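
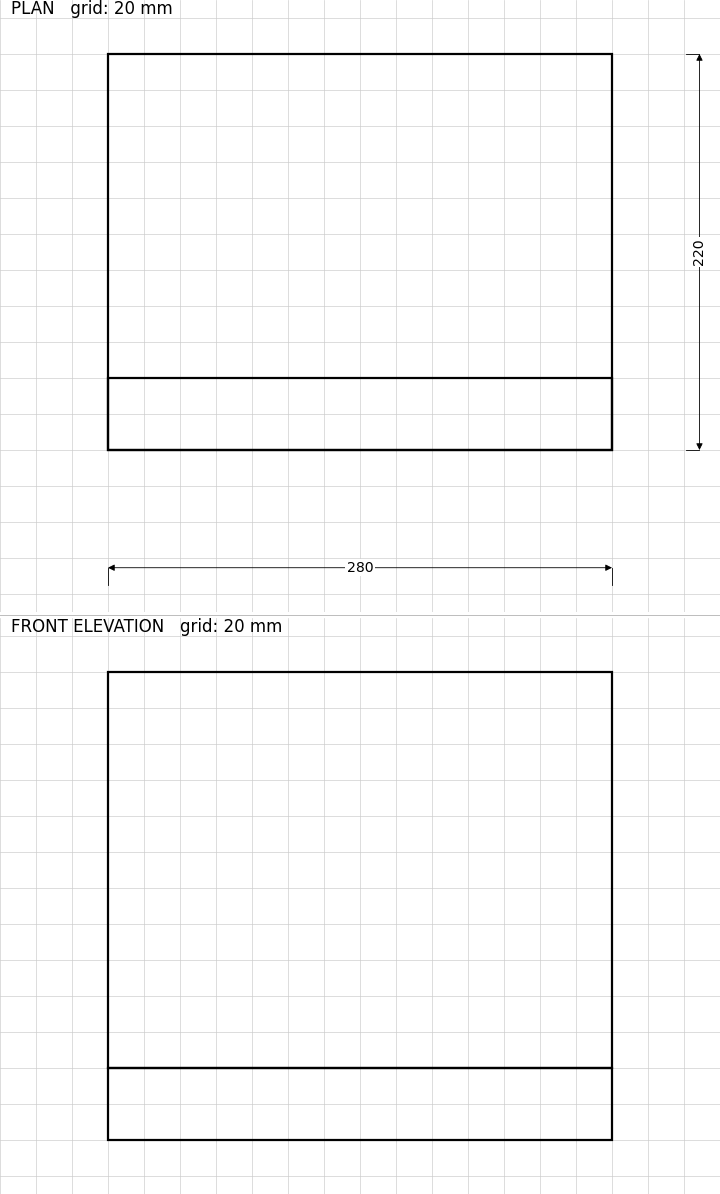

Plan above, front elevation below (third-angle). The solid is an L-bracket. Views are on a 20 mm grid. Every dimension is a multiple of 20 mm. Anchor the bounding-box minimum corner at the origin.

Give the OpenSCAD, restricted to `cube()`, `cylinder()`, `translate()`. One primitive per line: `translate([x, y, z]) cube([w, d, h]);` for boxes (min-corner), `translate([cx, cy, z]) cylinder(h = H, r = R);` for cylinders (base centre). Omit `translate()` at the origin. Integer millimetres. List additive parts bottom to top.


cube([280, 220, 40]);
translate([0, 0, 40]) cube([280, 40, 220]);


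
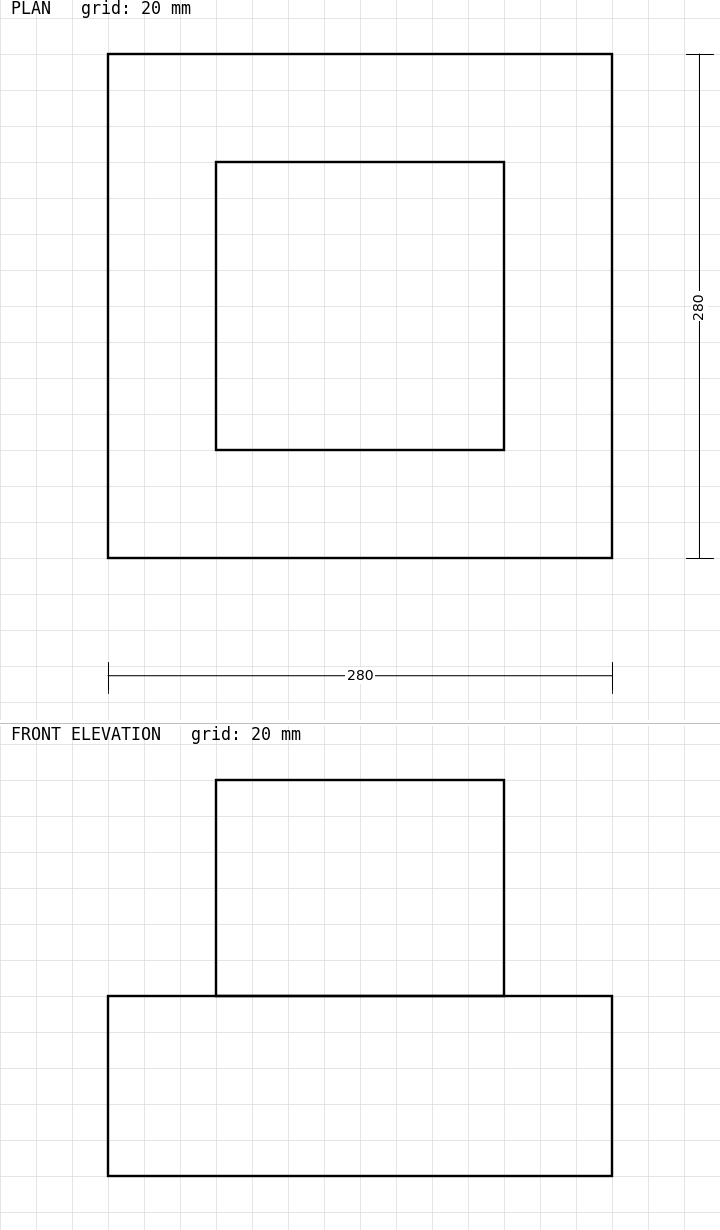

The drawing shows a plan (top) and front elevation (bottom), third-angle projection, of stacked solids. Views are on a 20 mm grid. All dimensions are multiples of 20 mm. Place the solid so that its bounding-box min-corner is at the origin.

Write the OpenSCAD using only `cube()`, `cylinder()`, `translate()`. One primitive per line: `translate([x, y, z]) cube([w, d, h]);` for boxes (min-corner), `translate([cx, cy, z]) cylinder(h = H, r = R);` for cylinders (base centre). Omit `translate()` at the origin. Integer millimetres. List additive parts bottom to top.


cube([280, 280, 100]);
translate([60, 60, 100]) cube([160, 160, 120]);


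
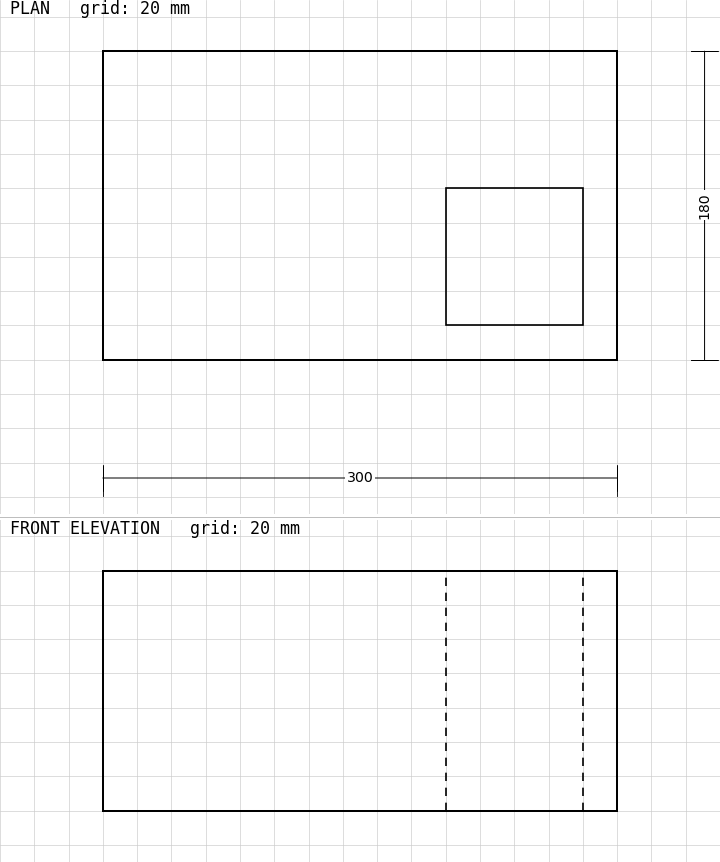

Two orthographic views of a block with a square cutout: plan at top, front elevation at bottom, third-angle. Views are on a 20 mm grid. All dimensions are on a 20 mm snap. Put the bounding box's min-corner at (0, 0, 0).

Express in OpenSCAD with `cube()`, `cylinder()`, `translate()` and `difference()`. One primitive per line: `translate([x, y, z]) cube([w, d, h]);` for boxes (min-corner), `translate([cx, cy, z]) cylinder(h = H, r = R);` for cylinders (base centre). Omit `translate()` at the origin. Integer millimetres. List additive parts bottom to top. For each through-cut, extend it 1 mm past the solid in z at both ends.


difference() {
  cube([300, 180, 140]);
  translate([200, 20, -1]) cube([80, 80, 142]);
}


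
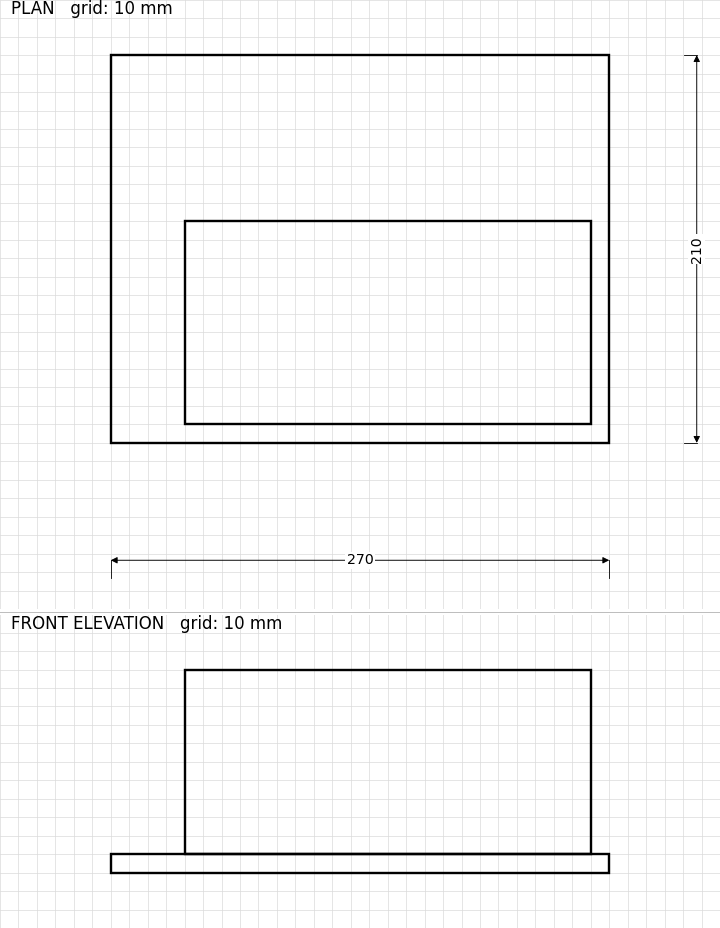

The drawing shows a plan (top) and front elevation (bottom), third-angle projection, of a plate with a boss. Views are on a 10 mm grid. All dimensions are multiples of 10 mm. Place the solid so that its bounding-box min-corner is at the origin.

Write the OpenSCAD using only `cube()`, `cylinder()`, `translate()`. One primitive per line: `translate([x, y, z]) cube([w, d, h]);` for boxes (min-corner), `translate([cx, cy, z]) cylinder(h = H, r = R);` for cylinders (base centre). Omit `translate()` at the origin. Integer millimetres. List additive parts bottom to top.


cube([270, 210, 10]);
translate([40, 10, 10]) cube([220, 110, 100]);


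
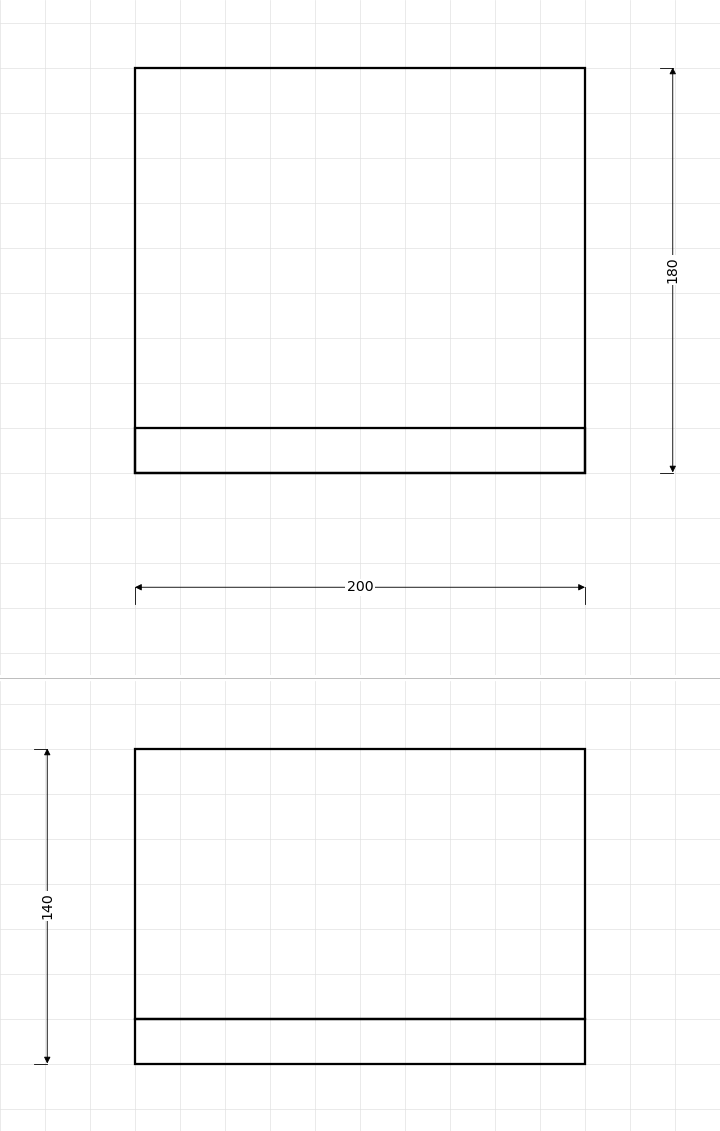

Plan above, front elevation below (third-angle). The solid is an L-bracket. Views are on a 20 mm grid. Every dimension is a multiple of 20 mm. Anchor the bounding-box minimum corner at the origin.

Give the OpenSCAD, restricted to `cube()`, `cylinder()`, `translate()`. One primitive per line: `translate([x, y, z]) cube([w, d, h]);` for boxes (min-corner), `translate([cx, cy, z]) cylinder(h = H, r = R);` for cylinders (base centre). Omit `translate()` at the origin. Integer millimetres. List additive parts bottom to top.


cube([200, 180, 20]);
translate([0, 0, 20]) cube([200, 20, 120]);


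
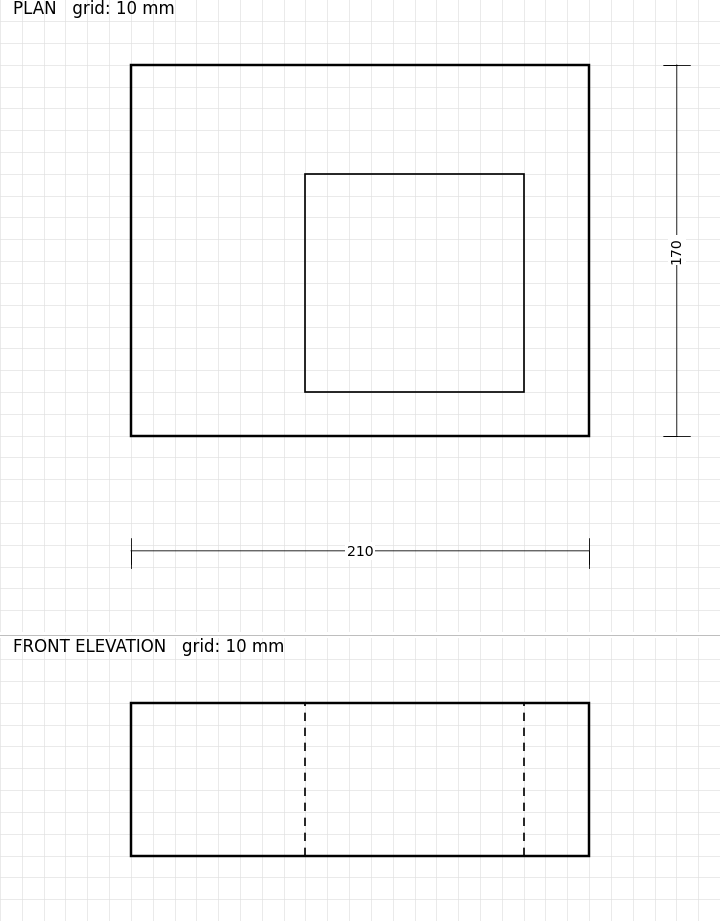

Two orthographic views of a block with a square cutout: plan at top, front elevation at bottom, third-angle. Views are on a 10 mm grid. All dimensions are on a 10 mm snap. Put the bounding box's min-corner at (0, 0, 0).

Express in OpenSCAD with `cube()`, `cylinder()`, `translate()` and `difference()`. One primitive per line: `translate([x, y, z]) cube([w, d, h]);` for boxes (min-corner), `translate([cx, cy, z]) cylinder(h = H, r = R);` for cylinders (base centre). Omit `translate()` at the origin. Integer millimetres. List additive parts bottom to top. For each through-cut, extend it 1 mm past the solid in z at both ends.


difference() {
  cube([210, 170, 70]);
  translate([80, 20, -1]) cube([100, 100, 72]);
}


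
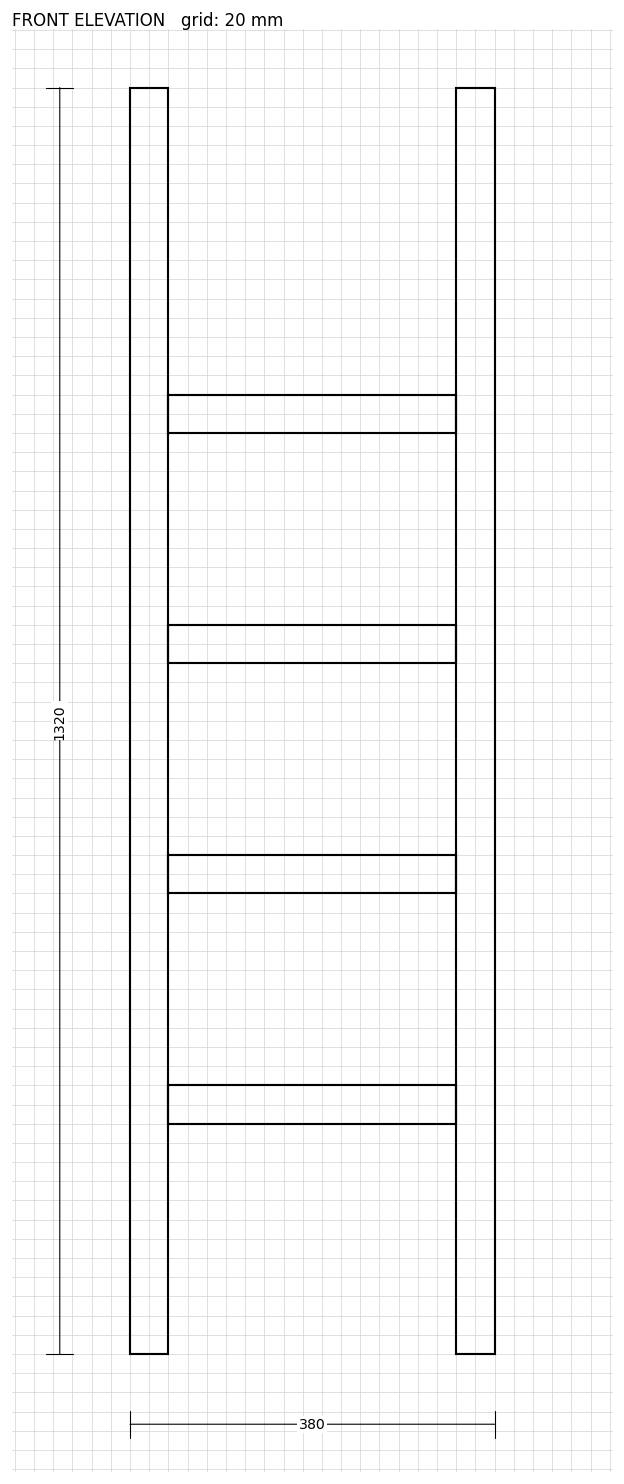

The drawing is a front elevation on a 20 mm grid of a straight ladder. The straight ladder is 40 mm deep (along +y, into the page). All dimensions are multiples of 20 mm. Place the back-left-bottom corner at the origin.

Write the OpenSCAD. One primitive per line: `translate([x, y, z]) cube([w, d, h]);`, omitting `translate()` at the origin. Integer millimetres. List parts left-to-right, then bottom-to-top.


cube([40, 40, 1320]);
translate([40, 0, 240]) cube([300, 40, 40]);
translate([40, 0, 480]) cube([300, 40, 40]);
translate([40, 0, 720]) cube([300, 40, 40]);
translate([40, 0, 960]) cube([300, 40, 40]);
translate([340, 0, 0]) cube([40, 40, 1320]);


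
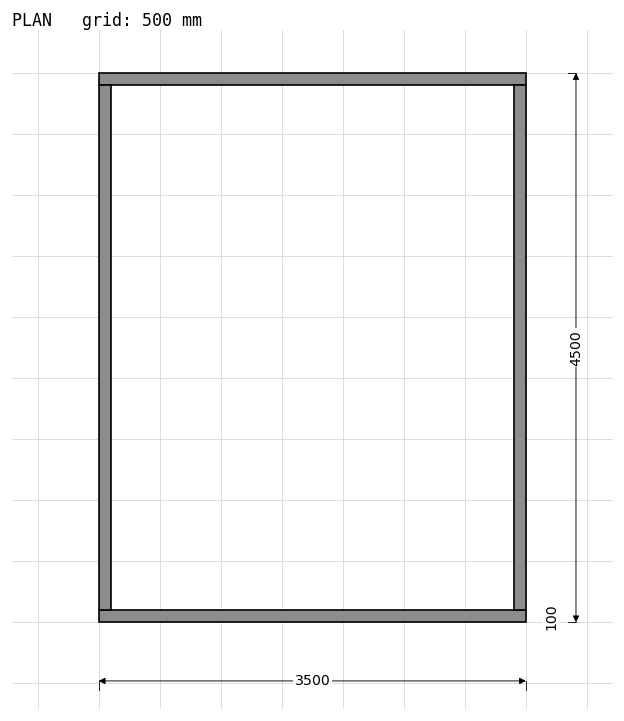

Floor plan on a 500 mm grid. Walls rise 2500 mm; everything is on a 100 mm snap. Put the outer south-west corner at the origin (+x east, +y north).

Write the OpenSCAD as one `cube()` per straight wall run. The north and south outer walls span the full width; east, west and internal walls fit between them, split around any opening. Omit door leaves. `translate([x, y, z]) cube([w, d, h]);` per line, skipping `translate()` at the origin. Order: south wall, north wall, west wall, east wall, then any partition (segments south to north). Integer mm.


cube([3500, 100, 2500]);
translate([0, 4400, 0]) cube([3500, 100, 2500]);
translate([0, 100, 0]) cube([100, 4300, 2500]);
translate([3400, 100, 0]) cube([100, 4300, 2500]);


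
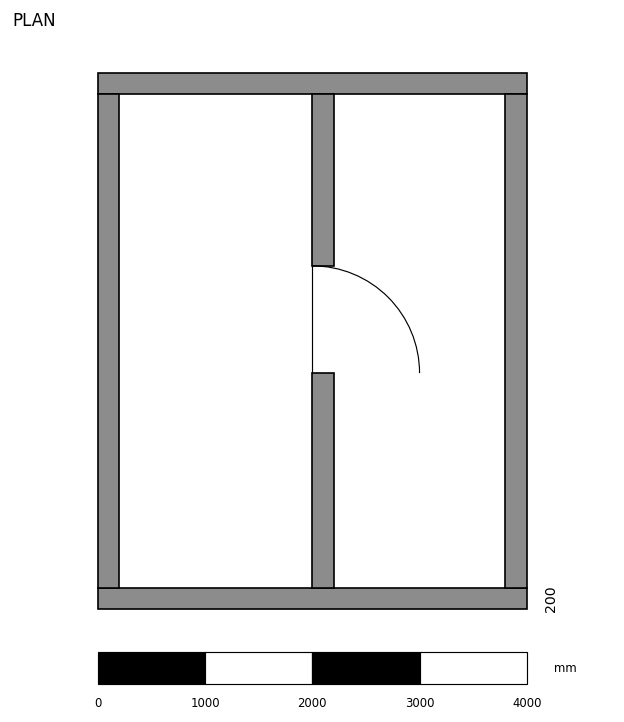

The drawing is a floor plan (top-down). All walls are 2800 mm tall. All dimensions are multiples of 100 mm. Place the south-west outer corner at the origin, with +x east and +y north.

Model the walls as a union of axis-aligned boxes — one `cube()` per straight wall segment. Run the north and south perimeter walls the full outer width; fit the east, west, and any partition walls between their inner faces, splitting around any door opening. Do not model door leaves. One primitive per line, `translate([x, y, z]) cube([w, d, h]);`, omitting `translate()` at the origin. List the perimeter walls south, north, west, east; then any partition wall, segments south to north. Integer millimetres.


cube([4000, 200, 2800]);
translate([0, 4800, 0]) cube([4000, 200, 2800]);
translate([0, 200, 0]) cube([200, 4600, 2800]);
translate([3800, 200, 0]) cube([200, 4600, 2800]);
translate([2000, 200, 0]) cube([200, 2000, 2800]);
translate([2000, 3200, 0]) cube([200, 1600, 2800]);


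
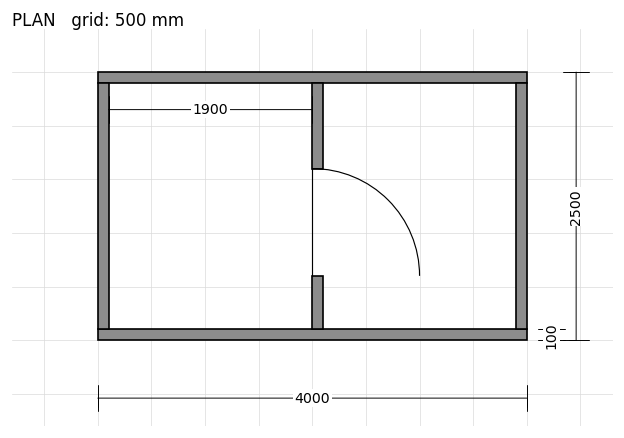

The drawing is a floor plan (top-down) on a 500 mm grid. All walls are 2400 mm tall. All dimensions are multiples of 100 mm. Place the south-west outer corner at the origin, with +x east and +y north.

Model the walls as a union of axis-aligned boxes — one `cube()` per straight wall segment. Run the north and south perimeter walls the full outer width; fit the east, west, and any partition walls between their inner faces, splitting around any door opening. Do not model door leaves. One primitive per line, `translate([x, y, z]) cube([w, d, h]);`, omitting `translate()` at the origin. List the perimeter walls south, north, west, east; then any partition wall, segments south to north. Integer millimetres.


cube([4000, 100, 2400]);
translate([0, 2400, 0]) cube([4000, 100, 2400]);
translate([0, 100, 0]) cube([100, 2300, 2400]);
translate([3900, 100, 0]) cube([100, 2300, 2400]);
translate([2000, 100, 0]) cube([100, 500, 2400]);
translate([2000, 1600, 0]) cube([100, 800, 2400]);


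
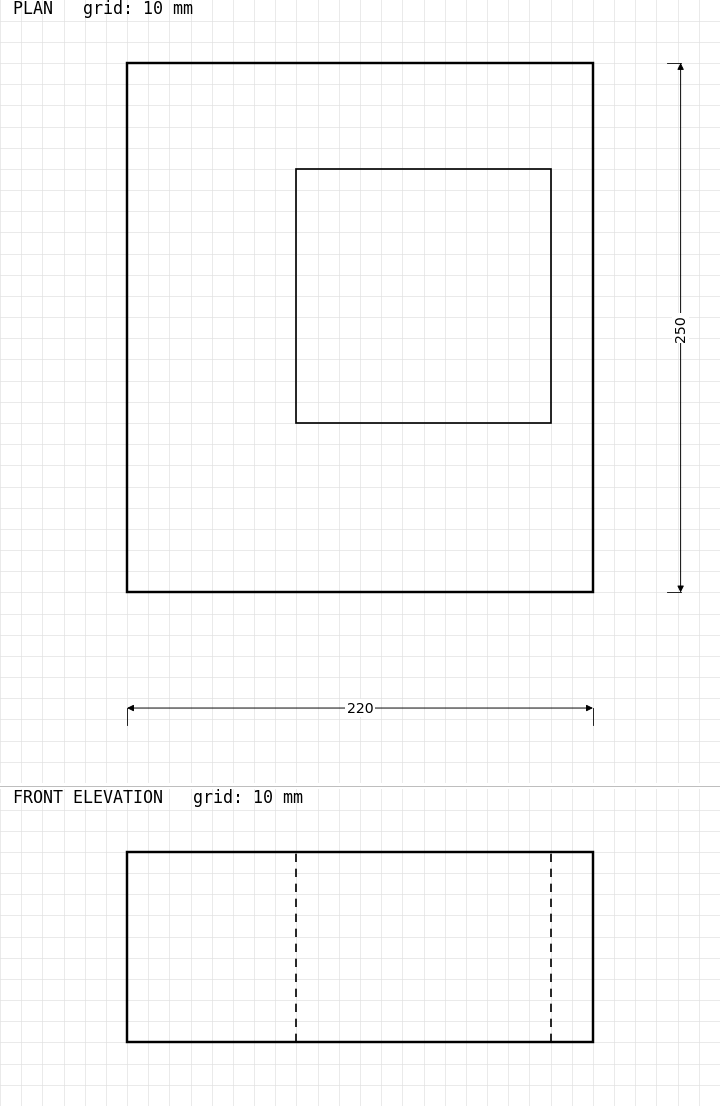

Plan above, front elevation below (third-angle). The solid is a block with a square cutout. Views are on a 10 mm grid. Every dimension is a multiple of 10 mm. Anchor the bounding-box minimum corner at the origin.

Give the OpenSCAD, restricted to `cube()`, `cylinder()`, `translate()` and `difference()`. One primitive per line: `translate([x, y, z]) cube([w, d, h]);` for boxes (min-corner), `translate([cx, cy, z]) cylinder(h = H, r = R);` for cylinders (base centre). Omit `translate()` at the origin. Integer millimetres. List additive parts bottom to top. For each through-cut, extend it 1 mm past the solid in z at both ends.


difference() {
  cube([220, 250, 90]);
  translate([80, 80, -1]) cube([120, 120, 92]);
}


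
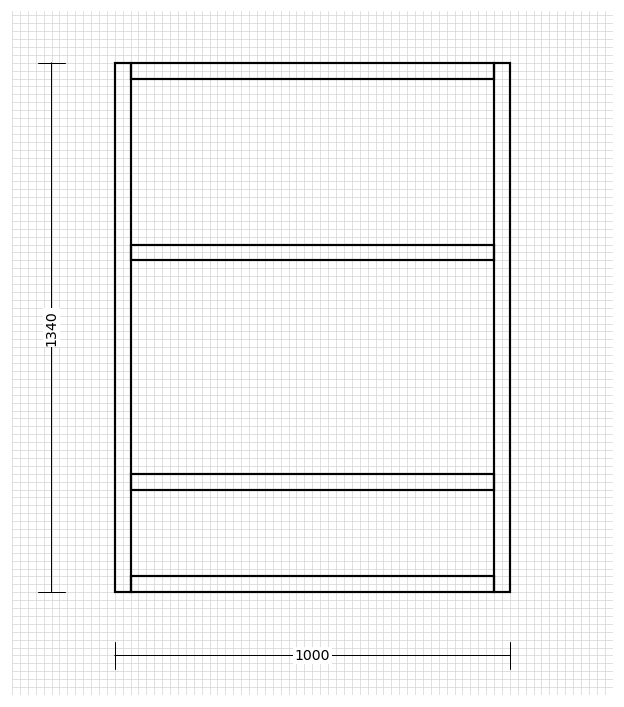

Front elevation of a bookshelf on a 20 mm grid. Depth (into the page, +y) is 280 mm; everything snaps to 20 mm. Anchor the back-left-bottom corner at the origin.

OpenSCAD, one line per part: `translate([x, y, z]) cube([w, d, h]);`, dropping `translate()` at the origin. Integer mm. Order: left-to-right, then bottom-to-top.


cube([40, 280, 1340]);
translate([40, 0, 0]) cube([920, 280, 40]);
translate([40, 0, 260]) cube([920, 280, 40]);
translate([40, 0, 840]) cube([920, 280, 40]);
translate([40, 0, 1300]) cube([920, 280, 40]);
translate([960, 0, 0]) cube([40, 280, 1340]);


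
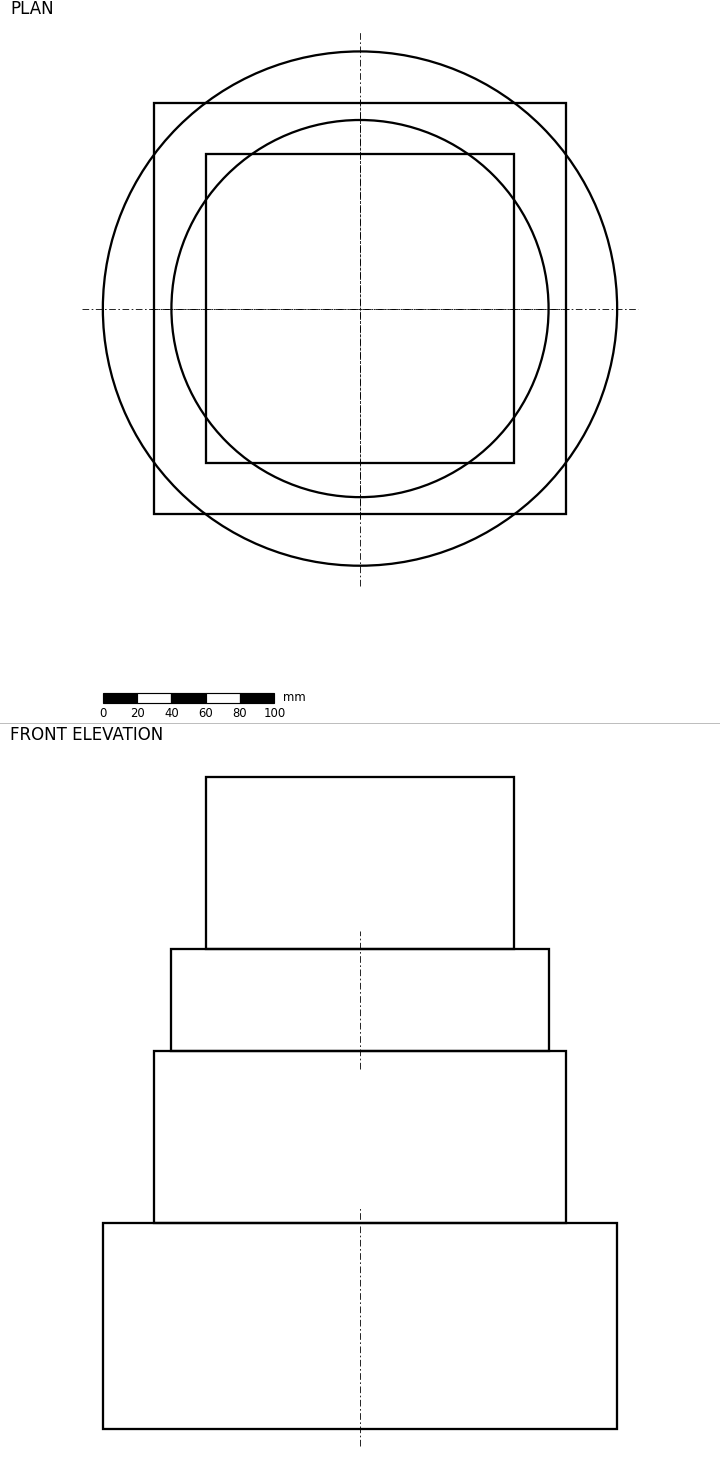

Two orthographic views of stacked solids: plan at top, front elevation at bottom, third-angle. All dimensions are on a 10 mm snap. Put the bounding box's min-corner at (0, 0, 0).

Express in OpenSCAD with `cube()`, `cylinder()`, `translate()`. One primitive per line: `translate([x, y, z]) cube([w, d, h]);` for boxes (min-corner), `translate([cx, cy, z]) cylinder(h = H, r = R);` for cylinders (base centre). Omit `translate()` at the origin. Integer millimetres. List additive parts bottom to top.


translate([150, 150, 0]) cylinder(h = 120, r = 150);
translate([30, 30, 120]) cube([240, 240, 100]);
translate([150, 150, 220]) cylinder(h = 60, r = 110);
translate([60, 60, 280]) cube([180, 180, 100]);


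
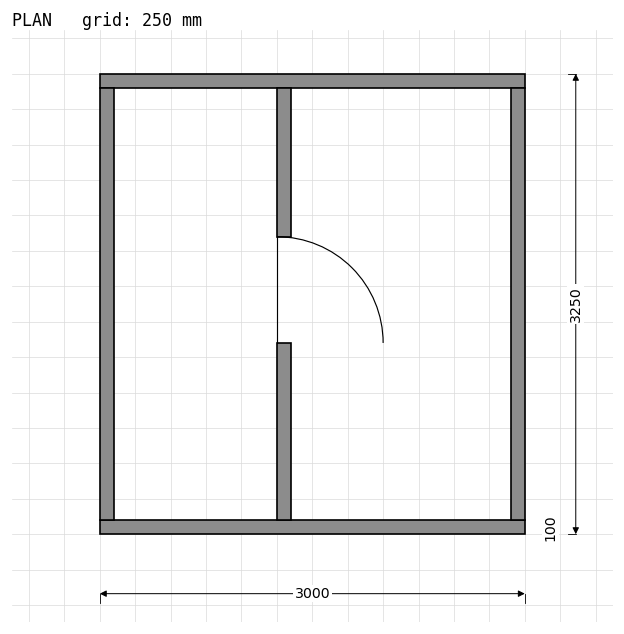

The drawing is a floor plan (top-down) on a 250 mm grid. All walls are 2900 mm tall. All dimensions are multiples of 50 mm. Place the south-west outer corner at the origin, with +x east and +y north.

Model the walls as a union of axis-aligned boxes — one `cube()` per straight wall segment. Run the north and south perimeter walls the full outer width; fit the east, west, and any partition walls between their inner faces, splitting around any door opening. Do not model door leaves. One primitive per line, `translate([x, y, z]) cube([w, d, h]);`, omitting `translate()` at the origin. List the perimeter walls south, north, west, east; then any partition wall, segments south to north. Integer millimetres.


cube([3000, 100, 2900]);
translate([0, 3150, 0]) cube([3000, 100, 2900]);
translate([0, 100, 0]) cube([100, 3050, 2900]);
translate([2900, 100, 0]) cube([100, 3050, 2900]);
translate([1250, 100, 0]) cube([100, 1250, 2900]);
translate([1250, 2100, 0]) cube([100, 1050, 2900]);


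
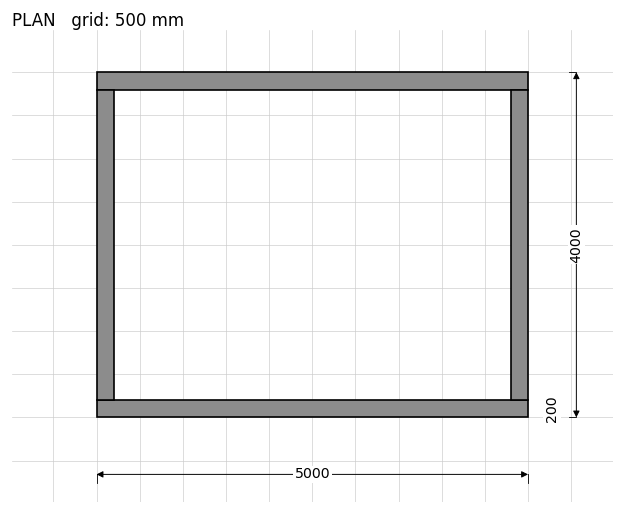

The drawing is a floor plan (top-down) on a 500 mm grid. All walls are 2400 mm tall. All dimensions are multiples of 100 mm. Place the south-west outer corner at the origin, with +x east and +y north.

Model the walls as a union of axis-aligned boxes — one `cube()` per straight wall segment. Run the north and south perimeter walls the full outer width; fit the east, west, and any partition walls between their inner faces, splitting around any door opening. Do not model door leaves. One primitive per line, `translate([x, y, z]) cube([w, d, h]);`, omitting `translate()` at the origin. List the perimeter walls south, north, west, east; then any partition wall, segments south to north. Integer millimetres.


cube([5000, 200, 2400]);
translate([0, 3800, 0]) cube([5000, 200, 2400]);
translate([0, 200, 0]) cube([200, 3600, 2400]);
translate([4800, 200, 0]) cube([200, 3600, 2400]);


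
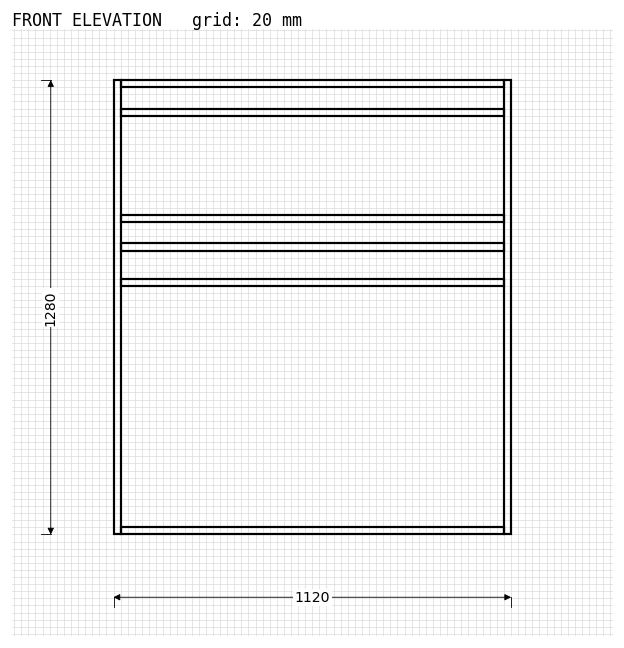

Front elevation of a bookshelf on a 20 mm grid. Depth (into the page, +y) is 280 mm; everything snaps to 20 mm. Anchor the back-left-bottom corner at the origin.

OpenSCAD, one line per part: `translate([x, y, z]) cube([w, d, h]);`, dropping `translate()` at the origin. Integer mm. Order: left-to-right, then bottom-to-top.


cube([20, 280, 1280]);
translate([20, 0, 0]) cube([1080, 280, 20]);
translate([20, 0, 700]) cube([1080, 280, 20]);
translate([20, 0, 800]) cube([1080, 280, 20]);
translate([20, 0, 880]) cube([1080, 280, 20]);
translate([20, 0, 1180]) cube([1080, 280, 20]);
translate([20, 0, 1260]) cube([1080, 280, 20]);
translate([1100, 0, 0]) cube([20, 280, 1280]);


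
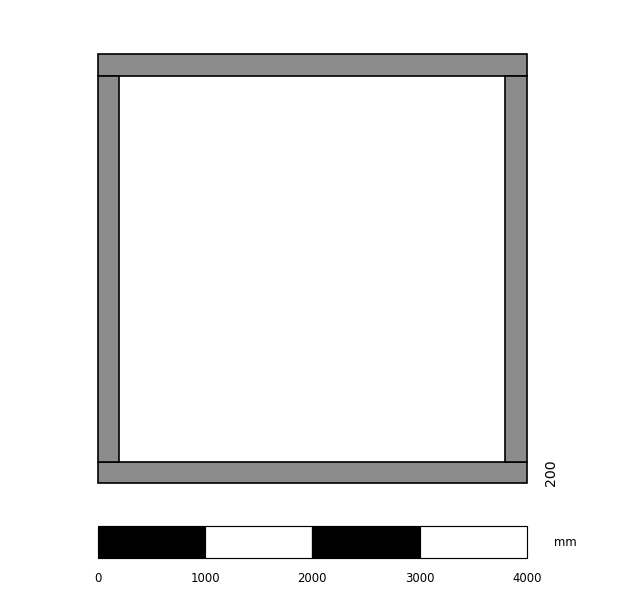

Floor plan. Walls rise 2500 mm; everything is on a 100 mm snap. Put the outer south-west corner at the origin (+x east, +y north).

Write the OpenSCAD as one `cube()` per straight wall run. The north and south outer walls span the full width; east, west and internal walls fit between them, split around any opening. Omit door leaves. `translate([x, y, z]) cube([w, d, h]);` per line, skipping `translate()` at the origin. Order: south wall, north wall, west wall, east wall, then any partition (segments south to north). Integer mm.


cube([4000, 200, 2500]);
translate([0, 3800, 0]) cube([4000, 200, 2500]);
translate([0, 200, 0]) cube([200, 3600, 2500]);
translate([3800, 200, 0]) cube([200, 3600, 2500]);


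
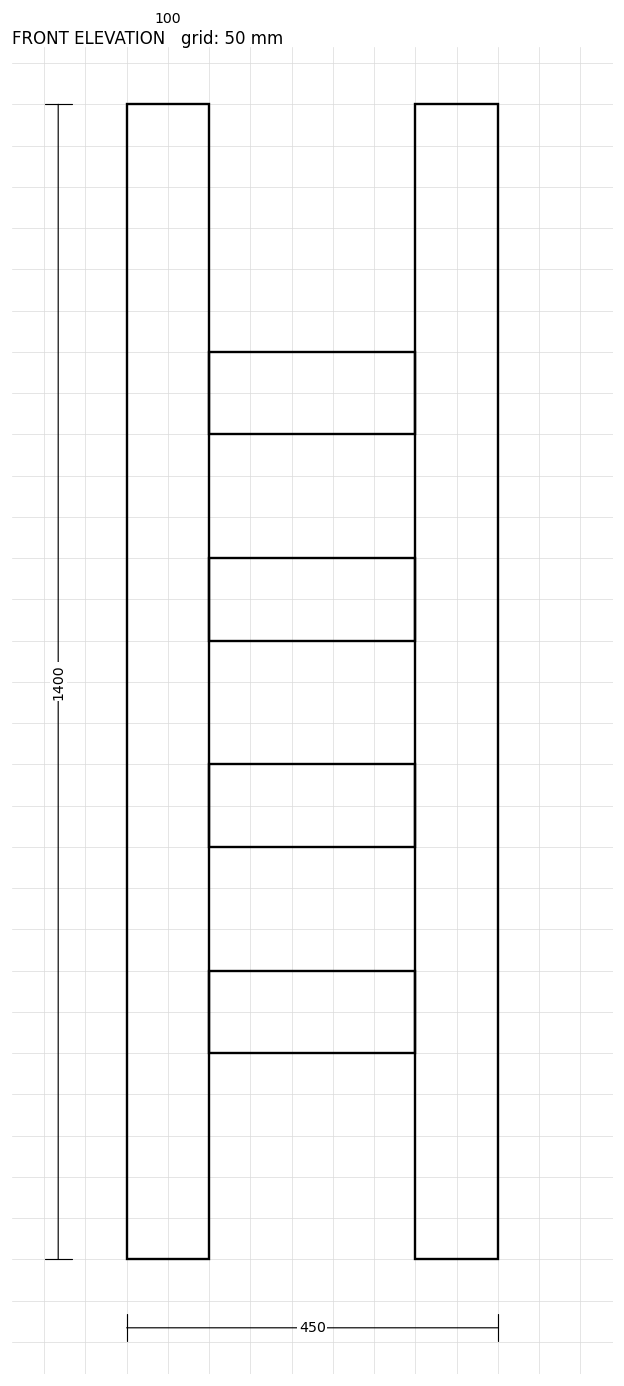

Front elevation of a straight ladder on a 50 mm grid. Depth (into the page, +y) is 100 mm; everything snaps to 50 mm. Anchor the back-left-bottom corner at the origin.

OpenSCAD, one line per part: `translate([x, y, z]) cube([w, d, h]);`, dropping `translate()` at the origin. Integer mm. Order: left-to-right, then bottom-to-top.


cube([100, 100, 1400]);
translate([100, 0, 250]) cube([250, 100, 100]);
translate([100, 0, 500]) cube([250, 100, 100]);
translate([100, 0, 750]) cube([250, 100, 100]);
translate([100, 0, 1000]) cube([250, 100, 100]);
translate([350, 0, 0]) cube([100, 100, 1400]);


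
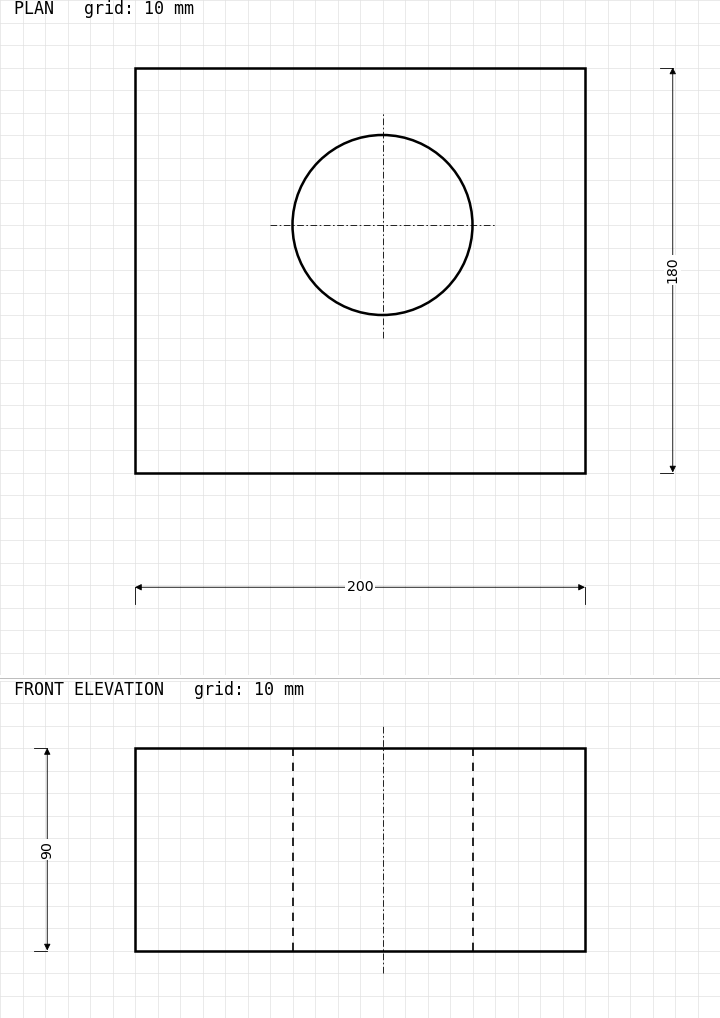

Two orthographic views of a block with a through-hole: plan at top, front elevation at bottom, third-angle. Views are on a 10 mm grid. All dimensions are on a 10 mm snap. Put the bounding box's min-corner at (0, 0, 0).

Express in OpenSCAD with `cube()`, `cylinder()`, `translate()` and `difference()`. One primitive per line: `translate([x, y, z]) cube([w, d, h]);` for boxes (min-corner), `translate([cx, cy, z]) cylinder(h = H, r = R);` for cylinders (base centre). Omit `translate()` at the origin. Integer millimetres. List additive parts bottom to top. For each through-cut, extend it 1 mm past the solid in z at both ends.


difference() {
  cube([200, 180, 90]);
  translate([110, 110, -1]) cylinder(h = 92, r = 40);
}


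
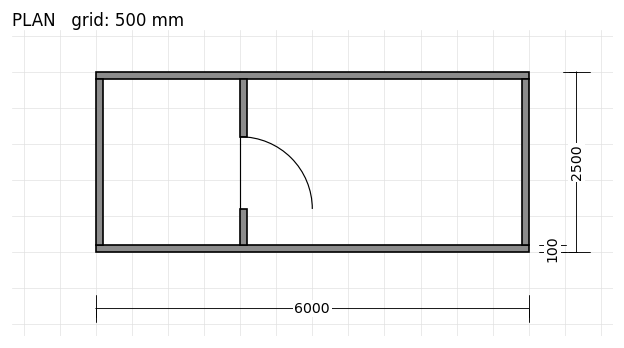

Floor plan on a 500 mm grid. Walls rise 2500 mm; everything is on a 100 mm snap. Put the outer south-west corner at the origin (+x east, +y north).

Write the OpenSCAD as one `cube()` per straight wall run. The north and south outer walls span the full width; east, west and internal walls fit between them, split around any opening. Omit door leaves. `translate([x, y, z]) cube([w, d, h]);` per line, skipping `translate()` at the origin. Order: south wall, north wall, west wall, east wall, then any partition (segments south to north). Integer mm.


cube([6000, 100, 2500]);
translate([0, 2400, 0]) cube([6000, 100, 2500]);
translate([0, 100, 0]) cube([100, 2300, 2500]);
translate([5900, 100, 0]) cube([100, 2300, 2500]);
translate([2000, 100, 0]) cube([100, 500, 2500]);
translate([2000, 1600, 0]) cube([100, 800, 2500]);


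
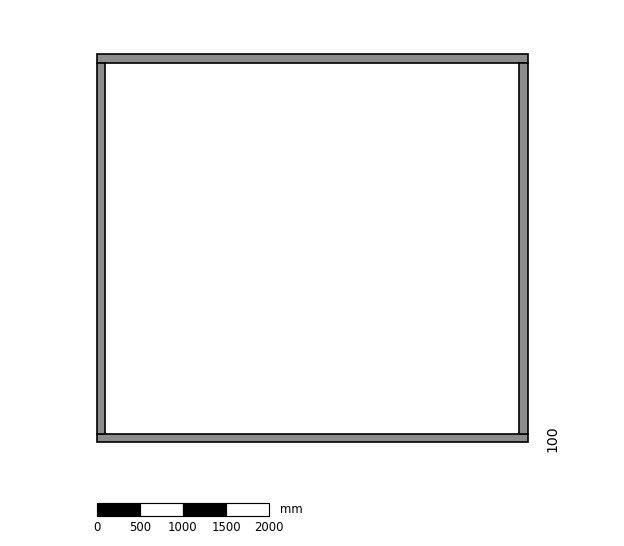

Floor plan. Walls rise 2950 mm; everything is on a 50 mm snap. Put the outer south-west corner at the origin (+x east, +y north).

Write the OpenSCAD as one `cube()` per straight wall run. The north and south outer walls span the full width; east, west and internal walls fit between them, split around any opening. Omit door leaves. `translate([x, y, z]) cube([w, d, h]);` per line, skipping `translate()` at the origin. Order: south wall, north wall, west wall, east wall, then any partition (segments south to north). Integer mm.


cube([5000, 100, 2950]);
translate([0, 4400, 0]) cube([5000, 100, 2950]);
translate([0, 100, 0]) cube([100, 4300, 2950]);
translate([4900, 100, 0]) cube([100, 4300, 2950]);


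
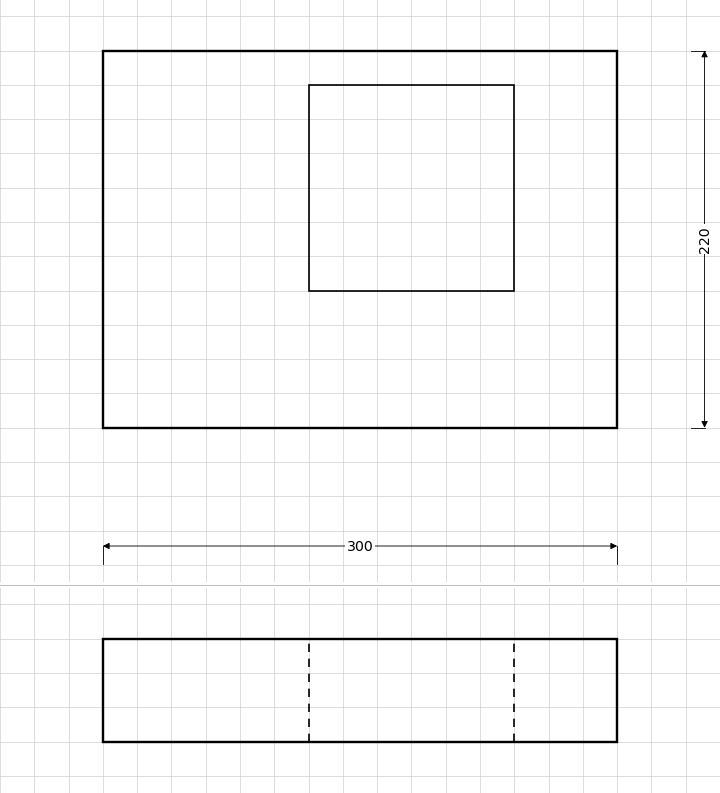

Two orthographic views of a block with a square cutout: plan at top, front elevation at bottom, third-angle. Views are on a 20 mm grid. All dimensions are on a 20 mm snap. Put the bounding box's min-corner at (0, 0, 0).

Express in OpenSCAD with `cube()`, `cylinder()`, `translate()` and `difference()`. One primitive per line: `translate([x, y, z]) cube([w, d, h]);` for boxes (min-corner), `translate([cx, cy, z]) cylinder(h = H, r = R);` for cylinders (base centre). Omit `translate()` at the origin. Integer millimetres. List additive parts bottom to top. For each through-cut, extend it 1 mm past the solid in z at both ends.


difference() {
  cube([300, 220, 60]);
  translate([120, 80, -1]) cube([120, 120, 62]);
}


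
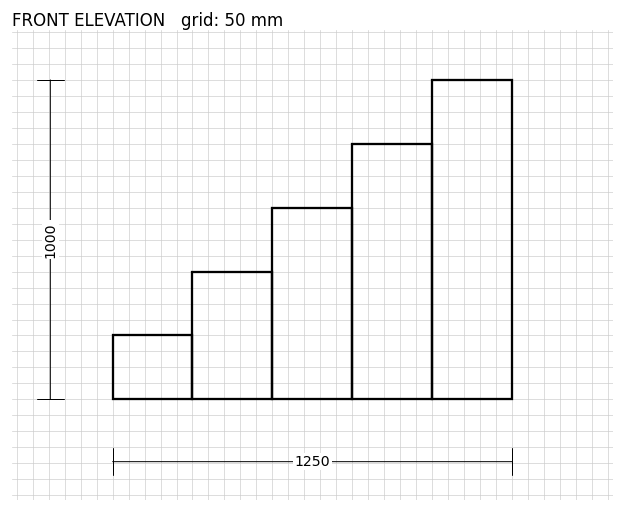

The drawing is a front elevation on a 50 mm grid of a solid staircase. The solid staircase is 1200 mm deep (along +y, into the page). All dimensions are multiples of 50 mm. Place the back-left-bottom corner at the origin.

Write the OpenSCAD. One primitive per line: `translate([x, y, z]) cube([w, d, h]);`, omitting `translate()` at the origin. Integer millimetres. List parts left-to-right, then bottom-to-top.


cube([250, 1200, 200]);
translate([250, 0, 0]) cube([250, 1200, 400]);
translate([500, 0, 0]) cube([250, 1200, 600]);
translate([750, 0, 0]) cube([250, 1200, 800]);
translate([1000, 0, 0]) cube([250, 1200, 1000]);


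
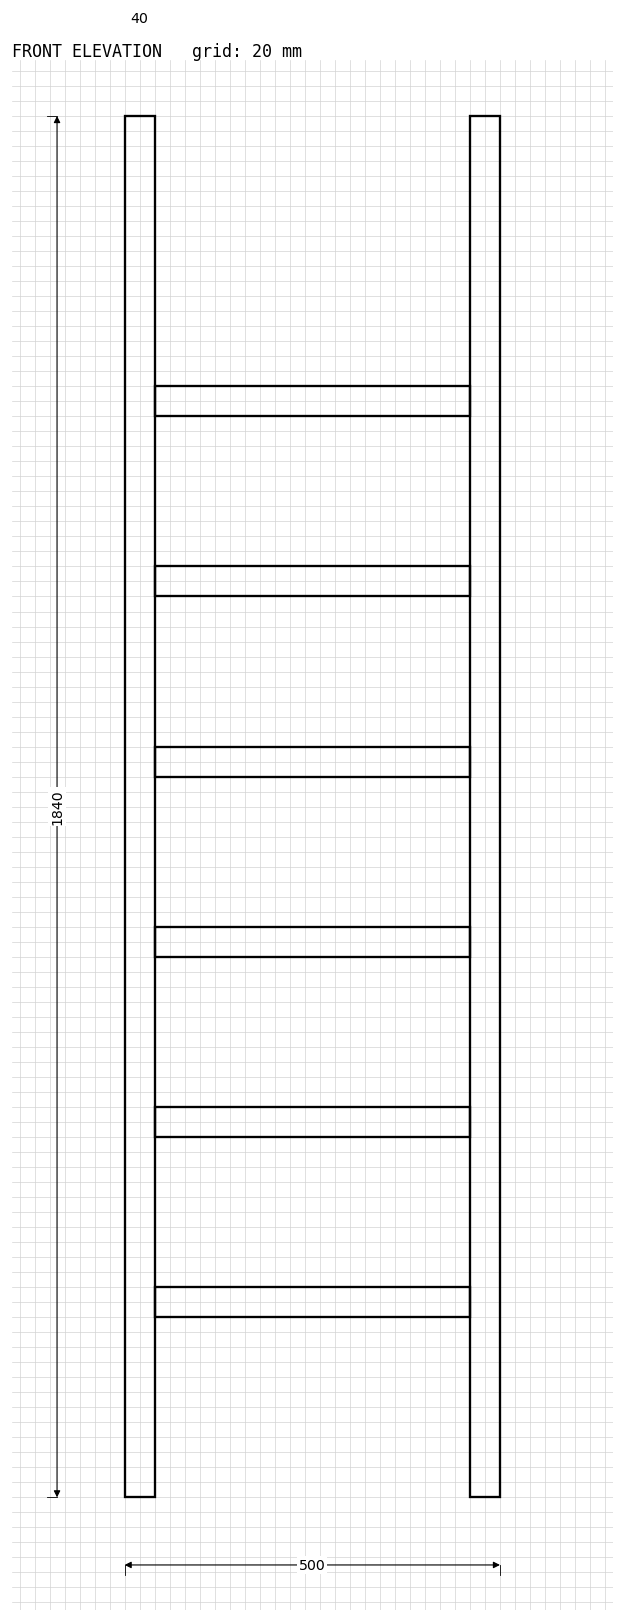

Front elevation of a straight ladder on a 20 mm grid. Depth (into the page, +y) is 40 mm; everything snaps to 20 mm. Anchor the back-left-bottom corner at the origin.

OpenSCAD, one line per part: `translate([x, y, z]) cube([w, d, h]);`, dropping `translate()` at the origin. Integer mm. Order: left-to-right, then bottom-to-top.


cube([40, 40, 1840]);
translate([40, 0, 240]) cube([420, 40, 40]);
translate([40, 0, 480]) cube([420, 40, 40]);
translate([40, 0, 720]) cube([420, 40, 40]);
translate([40, 0, 960]) cube([420, 40, 40]);
translate([40, 0, 1200]) cube([420, 40, 40]);
translate([40, 0, 1440]) cube([420, 40, 40]);
translate([460, 0, 0]) cube([40, 40, 1840]);


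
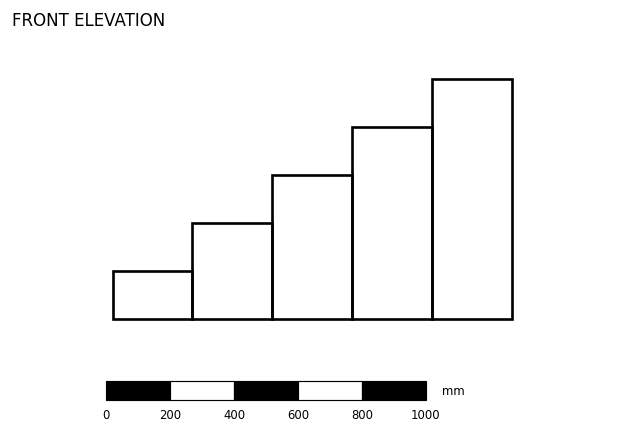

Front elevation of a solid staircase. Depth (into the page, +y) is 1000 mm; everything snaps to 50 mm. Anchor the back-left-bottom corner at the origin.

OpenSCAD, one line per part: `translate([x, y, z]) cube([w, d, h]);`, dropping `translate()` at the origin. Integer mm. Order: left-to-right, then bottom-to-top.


cube([250, 1000, 150]);
translate([250, 0, 0]) cube([250, 1000, 300]);
translate([500, 0, 0]) cube([250, 1000, 450]);
translate([750, 0, 0]) cube([250, 1000, 600]);
translate([1000, 0, 0]) cube([250, 1000, 750]);


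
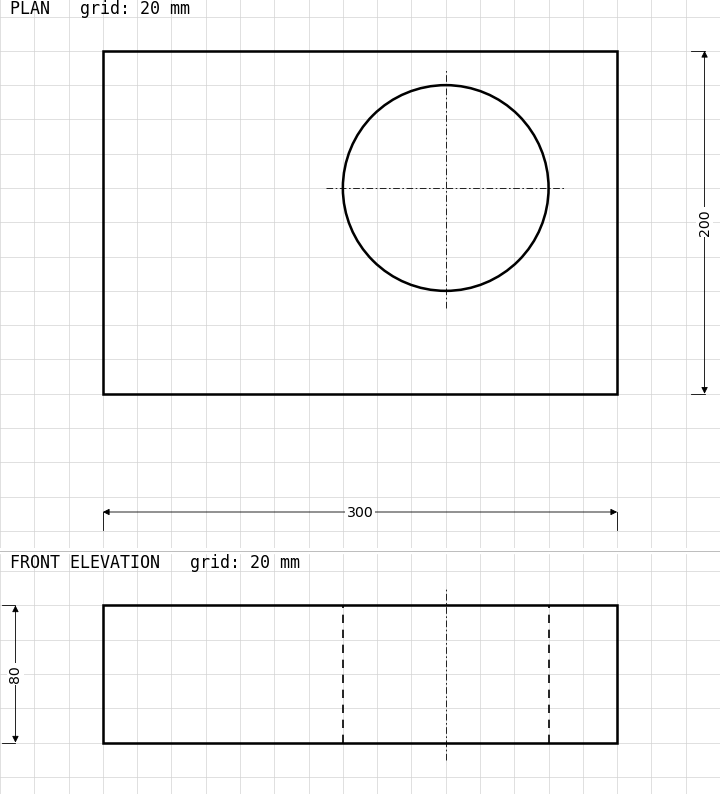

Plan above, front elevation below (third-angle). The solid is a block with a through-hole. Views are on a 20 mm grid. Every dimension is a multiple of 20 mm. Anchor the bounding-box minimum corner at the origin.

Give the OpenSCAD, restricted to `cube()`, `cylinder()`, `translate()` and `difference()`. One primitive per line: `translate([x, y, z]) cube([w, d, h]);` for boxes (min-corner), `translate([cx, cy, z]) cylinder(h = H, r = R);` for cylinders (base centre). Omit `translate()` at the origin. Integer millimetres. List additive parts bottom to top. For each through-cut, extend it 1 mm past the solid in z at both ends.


difference() {
  cube([300, 200, 80]);
  translate([200, 120, -1]) cylinder(h = 82, r = 60);
}


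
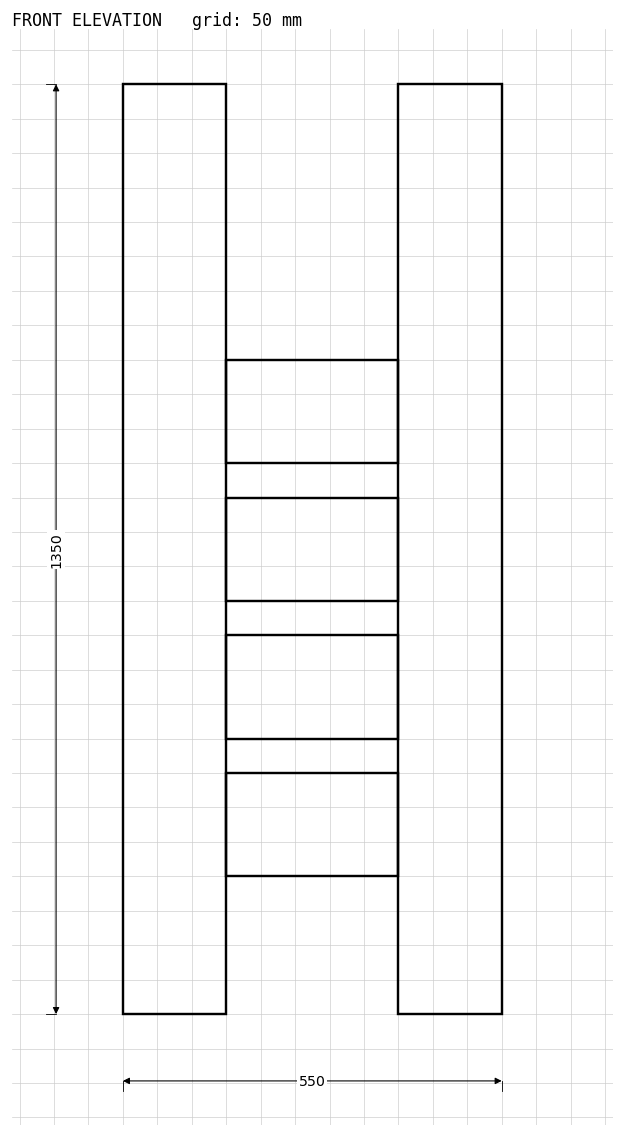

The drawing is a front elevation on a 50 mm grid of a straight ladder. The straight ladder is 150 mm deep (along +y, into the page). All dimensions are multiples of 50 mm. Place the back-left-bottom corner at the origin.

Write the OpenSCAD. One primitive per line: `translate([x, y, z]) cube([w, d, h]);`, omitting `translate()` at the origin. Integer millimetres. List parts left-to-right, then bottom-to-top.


cube([150, 150, 1350]);
translate([150, 0, 200]) cube([250, 150, 150]);
translate([150, 0, 400]) cube([250, 150, 150]);
translate([150, 0, 600]) cube([250, 150, 150]);
translate([150, 0, 800]) cube([250, 150, 150]);
translate([400, 0, 0]) cube([150, 150, 1350]);


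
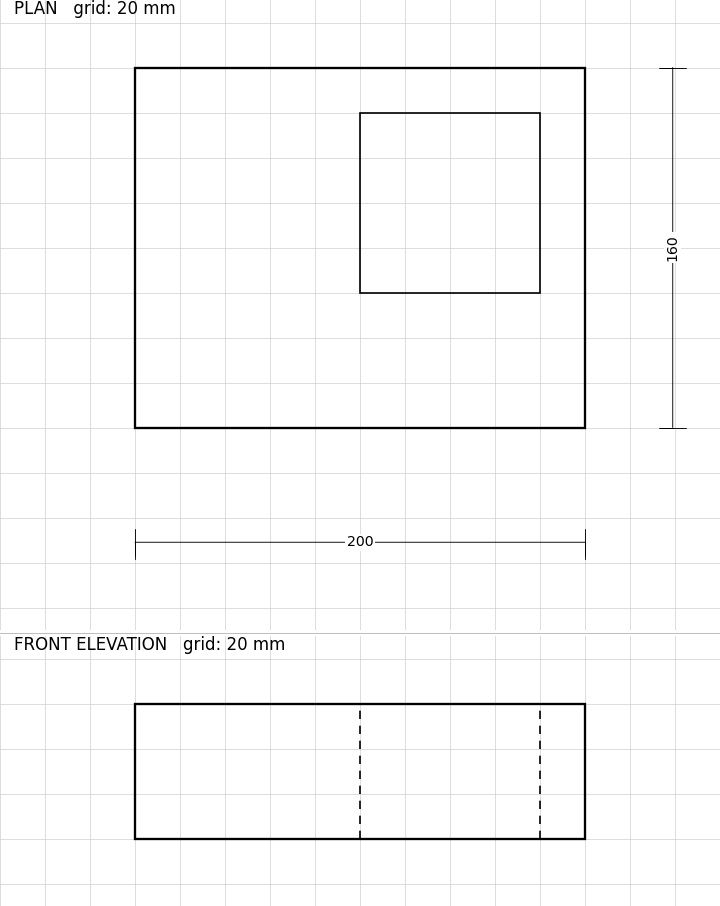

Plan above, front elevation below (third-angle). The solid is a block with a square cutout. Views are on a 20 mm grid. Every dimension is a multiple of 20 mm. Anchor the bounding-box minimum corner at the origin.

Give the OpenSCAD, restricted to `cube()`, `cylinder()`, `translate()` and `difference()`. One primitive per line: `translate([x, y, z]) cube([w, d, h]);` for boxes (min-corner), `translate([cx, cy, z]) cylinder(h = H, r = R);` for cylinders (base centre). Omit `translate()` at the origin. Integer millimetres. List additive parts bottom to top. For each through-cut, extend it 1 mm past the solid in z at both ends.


difference() {
  cube([200, 160, 60]);
  translate([100, 60, -1]) cube([80, 80, 62]);
}


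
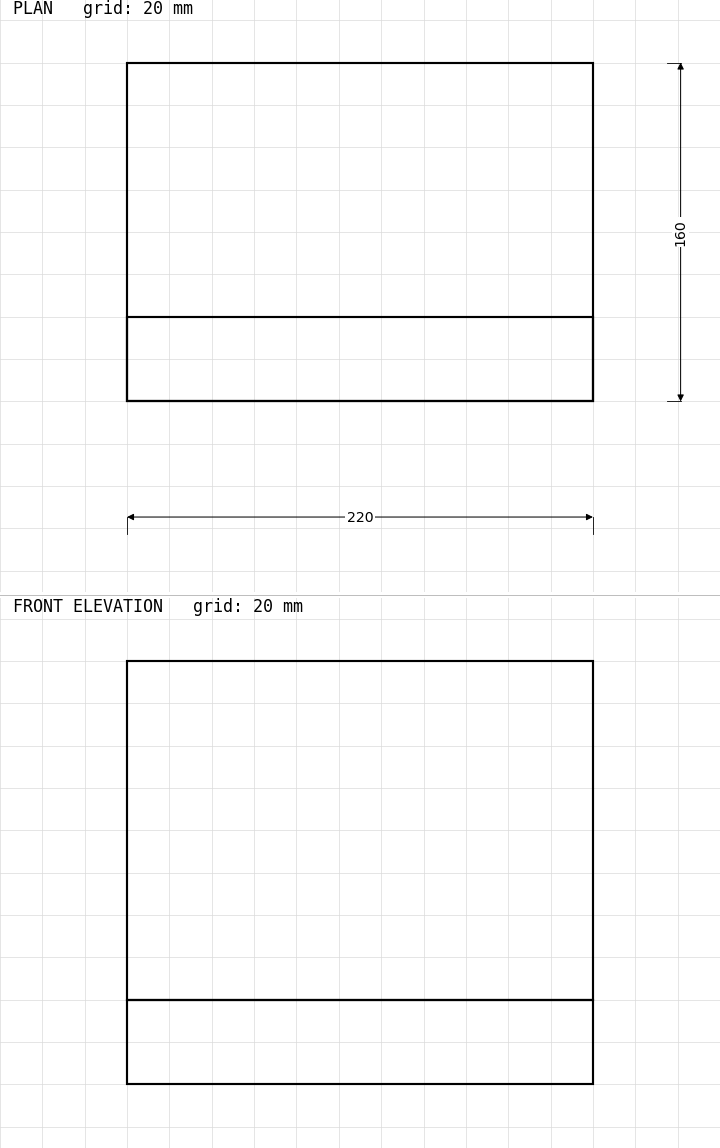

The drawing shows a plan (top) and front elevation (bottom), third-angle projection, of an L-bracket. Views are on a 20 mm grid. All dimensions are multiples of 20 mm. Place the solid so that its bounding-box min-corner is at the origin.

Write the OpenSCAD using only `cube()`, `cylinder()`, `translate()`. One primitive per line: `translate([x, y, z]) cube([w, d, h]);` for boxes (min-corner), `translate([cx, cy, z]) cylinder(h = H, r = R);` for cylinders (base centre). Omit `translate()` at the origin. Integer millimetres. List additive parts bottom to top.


cube([220, 160, 40]);
translate([0, 0, 40]) cube([220, 40, 160]);


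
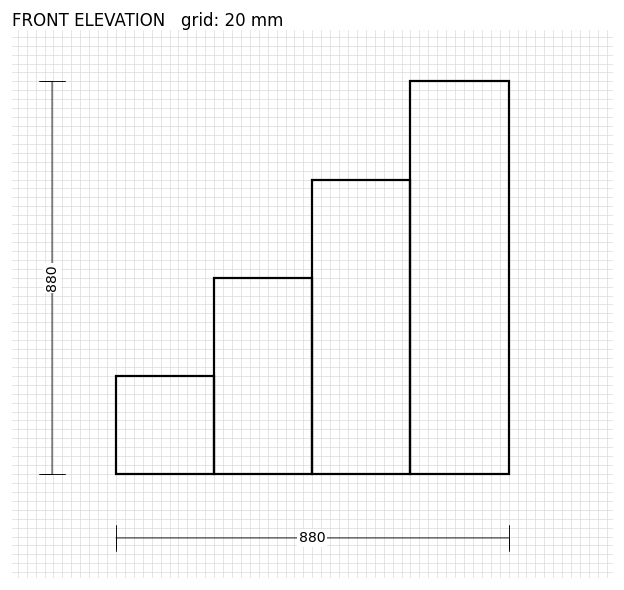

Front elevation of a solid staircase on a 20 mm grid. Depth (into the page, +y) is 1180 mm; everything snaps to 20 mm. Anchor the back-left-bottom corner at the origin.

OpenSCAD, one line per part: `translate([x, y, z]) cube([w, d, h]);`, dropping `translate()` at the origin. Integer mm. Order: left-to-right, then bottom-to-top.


cube([220, 1180, 220]);
translate([220, 0, 0]) cube([220, 1180, 440]);
translate([440, 0, 0]) cube([220, 1180, 660]);
translate([660, 0, 0]) cube([220, 1180, 880]);


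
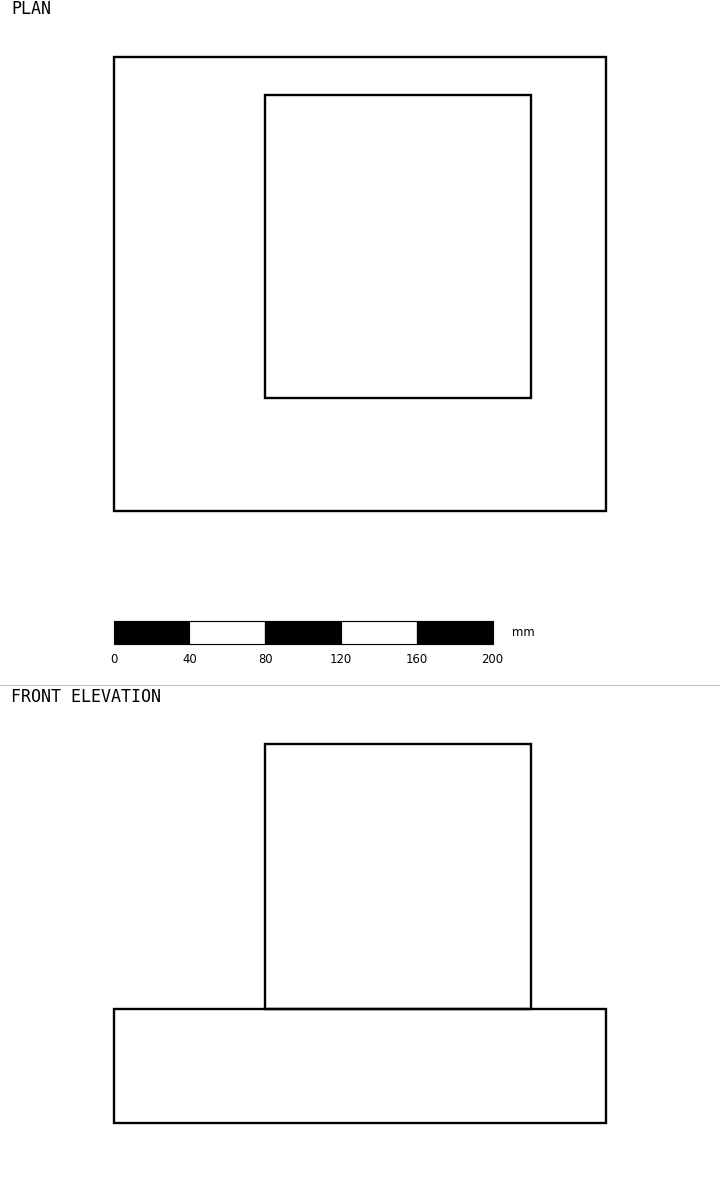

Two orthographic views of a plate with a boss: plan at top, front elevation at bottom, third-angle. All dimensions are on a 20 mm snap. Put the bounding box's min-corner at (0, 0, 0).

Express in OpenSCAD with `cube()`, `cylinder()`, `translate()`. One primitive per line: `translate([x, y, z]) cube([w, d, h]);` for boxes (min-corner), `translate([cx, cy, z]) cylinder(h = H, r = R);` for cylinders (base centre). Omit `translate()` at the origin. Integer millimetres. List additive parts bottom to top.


cube([260, 240, 60]);
translate([80, 60, 60]) cube([140, 160, 140]);


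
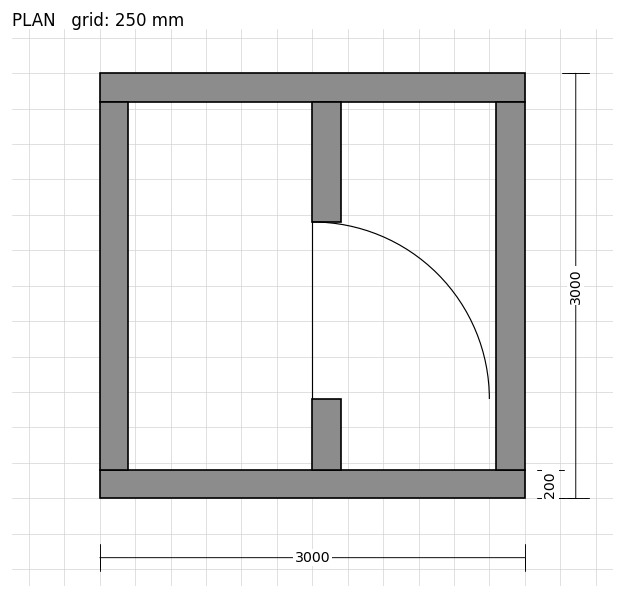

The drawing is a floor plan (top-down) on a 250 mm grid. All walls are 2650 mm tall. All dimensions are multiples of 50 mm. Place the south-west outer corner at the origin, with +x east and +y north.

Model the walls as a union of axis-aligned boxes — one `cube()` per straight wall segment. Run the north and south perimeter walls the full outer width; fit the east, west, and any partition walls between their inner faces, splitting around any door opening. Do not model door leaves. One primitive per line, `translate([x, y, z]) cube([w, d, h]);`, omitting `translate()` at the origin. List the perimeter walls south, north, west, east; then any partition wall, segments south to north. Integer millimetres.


cube([3000, 200, 2650]);
translate([0, 2800, 0]) cube([3000, 200, 2650]);
translate([0, 200, 0]) cube([200, 2600, 2650]);
translate([2800, 200, 0]) cube([200, 2600, 2650]);
translate([1500, 200, 0]) cube([200, 500, 2650]);
translate([1500, 1950, 0]) cube([200, 850, 2650]);


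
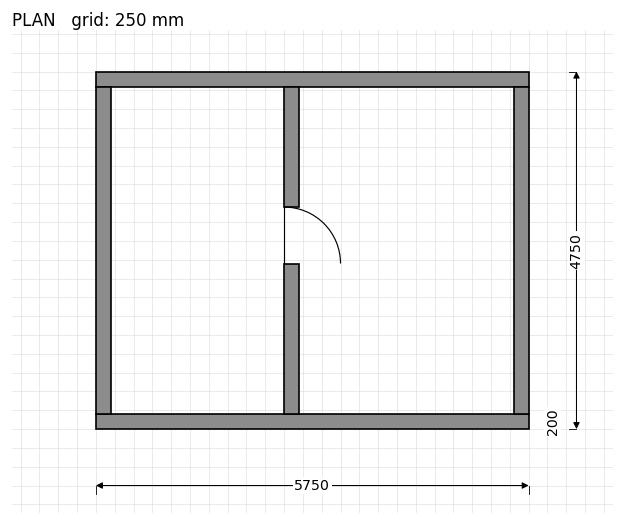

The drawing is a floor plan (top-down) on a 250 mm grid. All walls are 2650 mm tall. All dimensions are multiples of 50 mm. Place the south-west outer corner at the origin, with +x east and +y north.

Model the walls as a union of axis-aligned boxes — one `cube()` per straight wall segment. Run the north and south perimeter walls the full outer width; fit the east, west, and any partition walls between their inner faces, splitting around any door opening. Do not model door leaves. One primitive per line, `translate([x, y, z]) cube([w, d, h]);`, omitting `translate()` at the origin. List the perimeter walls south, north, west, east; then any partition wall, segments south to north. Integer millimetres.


cube([5750, 200, 2650]);
translate([0, 4550, 0]) cube([5750, 200, 2650]);
translate([0, 200, 0]) cube([200, 4350, 2650]);
translate([5550, 200, 0]) cube([200, 4350, 2650]);
translate([2500, 200, 0]) cube([200, 2000, 2650]);
translate([2500, 2950, 0]) cube([200, 1600, 2650]);


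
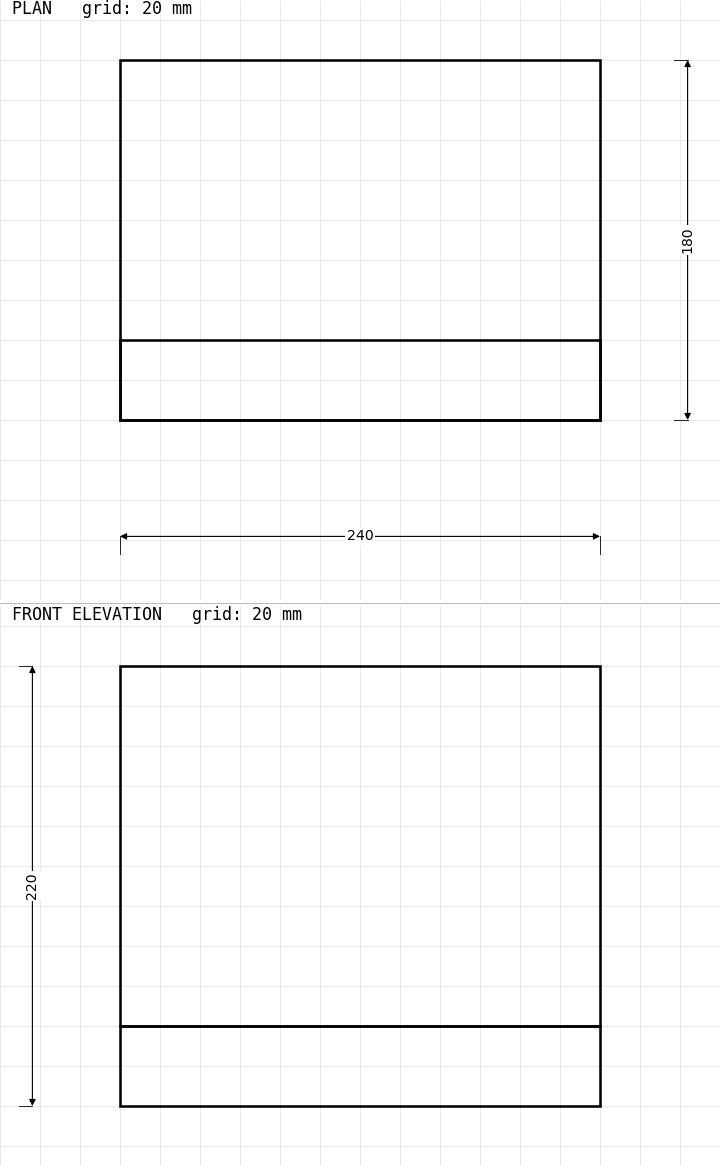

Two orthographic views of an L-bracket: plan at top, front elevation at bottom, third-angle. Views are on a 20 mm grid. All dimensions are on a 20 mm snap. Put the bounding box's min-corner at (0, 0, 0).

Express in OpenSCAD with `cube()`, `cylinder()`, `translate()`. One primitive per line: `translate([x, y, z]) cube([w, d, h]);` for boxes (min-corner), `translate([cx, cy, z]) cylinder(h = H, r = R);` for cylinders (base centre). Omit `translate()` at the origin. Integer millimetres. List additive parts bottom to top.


cube([240, 180, 40]);
translate([0, 0, 40]) cube([240, 40, 180]);


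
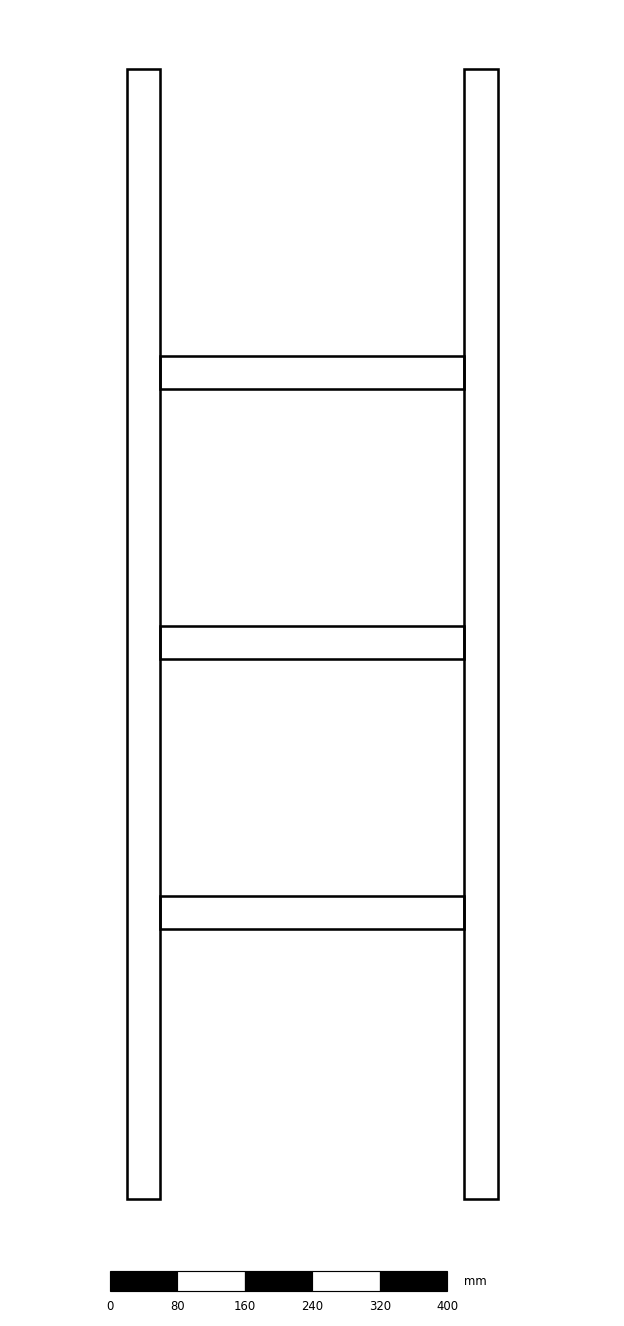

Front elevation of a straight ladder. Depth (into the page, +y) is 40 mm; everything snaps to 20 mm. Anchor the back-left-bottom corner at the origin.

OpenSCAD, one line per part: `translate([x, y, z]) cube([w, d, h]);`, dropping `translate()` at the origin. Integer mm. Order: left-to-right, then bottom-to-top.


cube([40, 40, 1340]);
translate([40, 0, 320]) cube([360, 40, 40]);
translate([40, 0, 640]) cube([360, 40, 40]);
translate([40, 0, 960]) cube([360, 40, 40]);
translate([400, 0, 0]) cube([40, 40, 1340]);


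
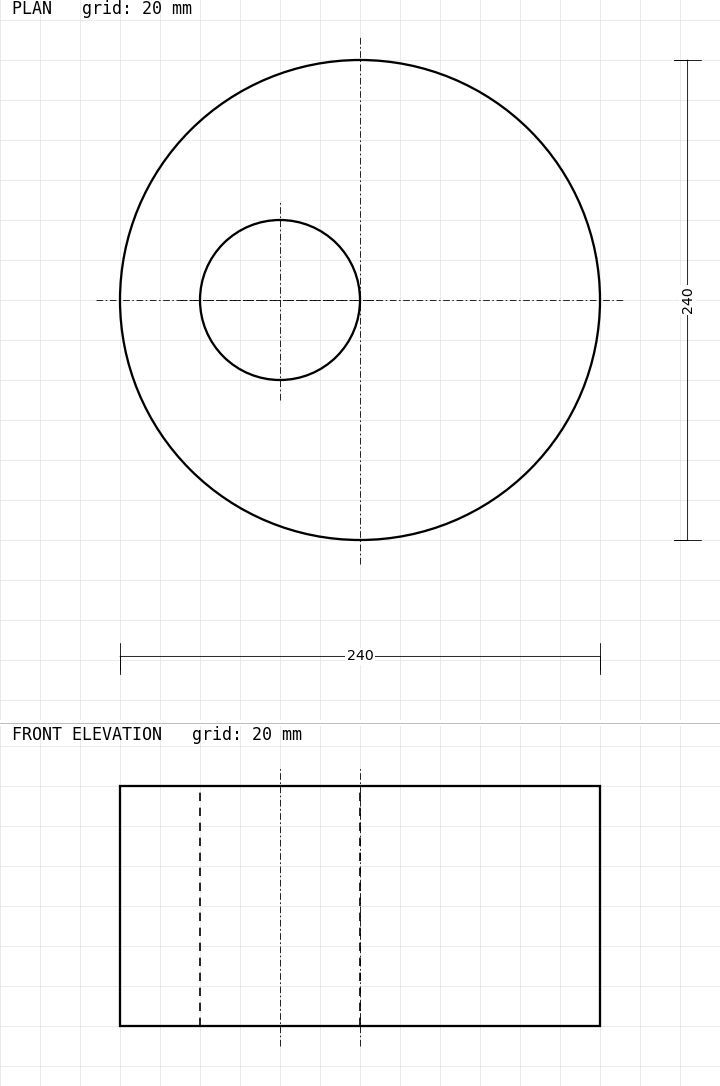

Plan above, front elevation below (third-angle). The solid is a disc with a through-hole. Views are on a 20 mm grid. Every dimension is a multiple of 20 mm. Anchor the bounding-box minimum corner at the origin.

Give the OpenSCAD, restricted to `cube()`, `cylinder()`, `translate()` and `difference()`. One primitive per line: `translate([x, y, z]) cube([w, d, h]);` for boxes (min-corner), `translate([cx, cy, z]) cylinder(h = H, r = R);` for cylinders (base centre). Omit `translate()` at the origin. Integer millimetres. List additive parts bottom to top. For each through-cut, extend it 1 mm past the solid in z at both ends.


difference() {
  translate([120, 120, 0]) cylinder(h = 120, r = 120);
  translate([80, 120, -1]) cylinder(h = 122, r = 40);
}
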